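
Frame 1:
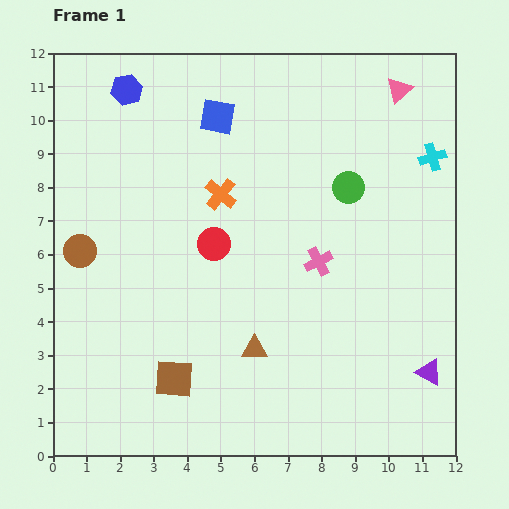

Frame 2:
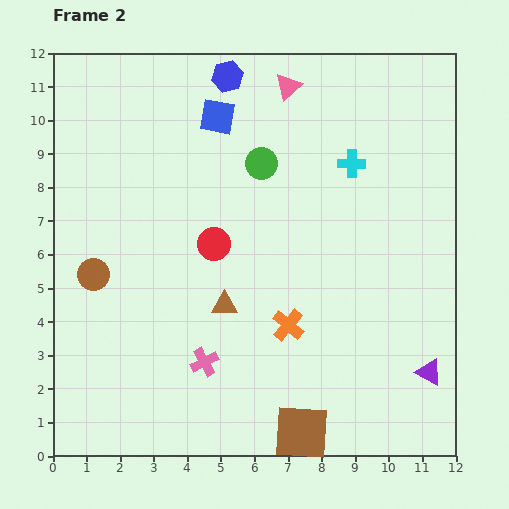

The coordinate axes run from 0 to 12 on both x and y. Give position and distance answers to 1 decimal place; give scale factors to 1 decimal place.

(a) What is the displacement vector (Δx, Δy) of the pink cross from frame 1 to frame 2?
(-3.4, -3.0)

The pink cross was at (7.9, 5.8) in frame 1 and (4.5, 2.8) in frame 2.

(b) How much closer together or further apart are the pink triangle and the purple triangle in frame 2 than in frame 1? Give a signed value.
+1.1

Distance in frame 1: 8.4. Distance in frame 2: 9.5.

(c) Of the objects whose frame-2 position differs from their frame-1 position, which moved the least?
the brown circle

(moved 0.8)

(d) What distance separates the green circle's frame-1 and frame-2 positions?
2.7

The green circle moved from (8.8, 8.0) to (6.2, 8.7), a distance of √(2.6² + 0.7²) ≈ 2.7.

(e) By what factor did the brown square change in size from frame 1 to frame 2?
1.5×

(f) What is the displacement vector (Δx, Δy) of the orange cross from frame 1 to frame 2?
(2.0, -3.9)

The orange cross was at (5.0, 7.8) in frame 1 and (7.0, 3.9) in frame 2.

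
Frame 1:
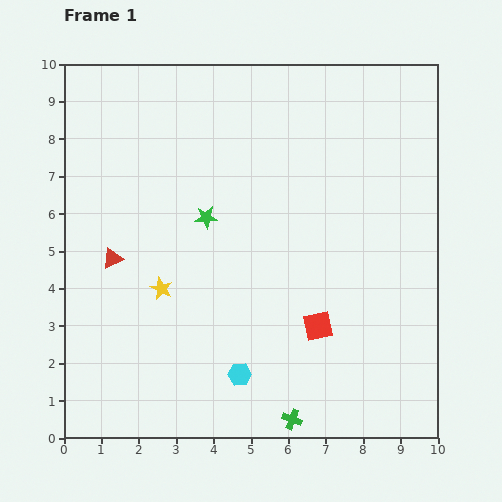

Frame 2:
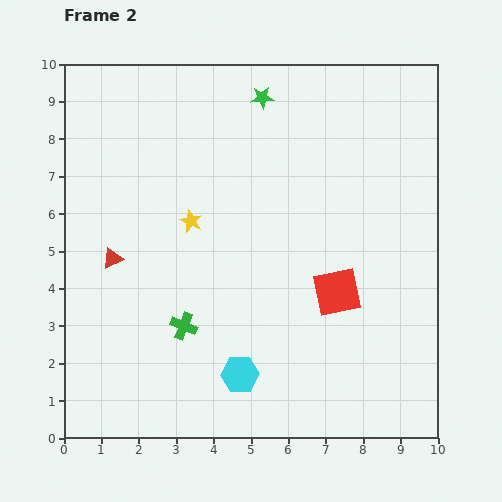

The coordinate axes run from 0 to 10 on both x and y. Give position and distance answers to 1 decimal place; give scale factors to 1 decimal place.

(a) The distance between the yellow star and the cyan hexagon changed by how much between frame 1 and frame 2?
+1.2

Distance in frame 1: 3.1. Distance in frame 2: 4.3.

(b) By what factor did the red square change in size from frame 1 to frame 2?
1.6×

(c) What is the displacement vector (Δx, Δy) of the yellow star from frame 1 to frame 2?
(0.8, 1.8)

The yellow star was at (2.6, 4.0) in frame 1 and (3.4, 5.8) in frame 2.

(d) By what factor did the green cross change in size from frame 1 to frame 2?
1.3×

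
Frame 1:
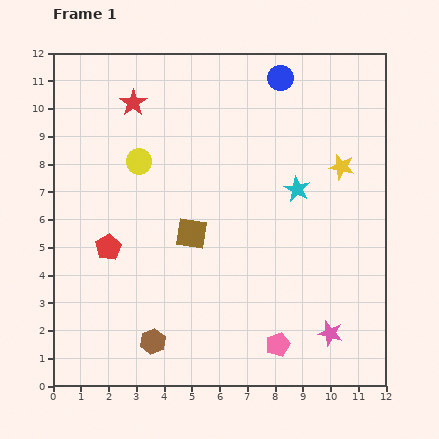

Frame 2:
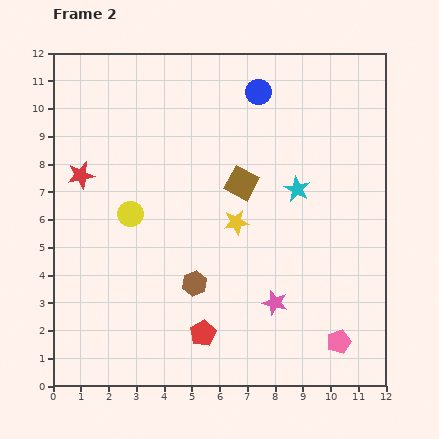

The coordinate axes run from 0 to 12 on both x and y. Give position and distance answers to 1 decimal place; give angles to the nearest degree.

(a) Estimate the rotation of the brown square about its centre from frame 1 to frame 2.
19° clockwise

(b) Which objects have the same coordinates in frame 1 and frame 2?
the cyan star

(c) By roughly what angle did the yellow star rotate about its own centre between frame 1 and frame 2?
22° counter-clockwise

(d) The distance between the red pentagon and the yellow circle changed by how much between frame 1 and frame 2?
+1.7

Distance in frame 1: 3.3. Distance in frame 2: 5.0.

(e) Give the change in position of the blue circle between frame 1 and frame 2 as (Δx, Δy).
(-0.8, -0.5)

The blue circle was at (8.2, 11.1) in frame 1 and (7.4, 10.6) in frame 2.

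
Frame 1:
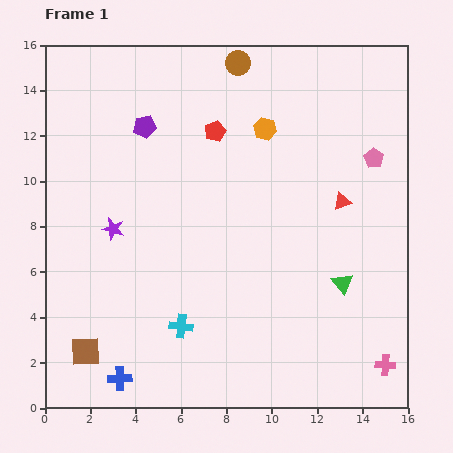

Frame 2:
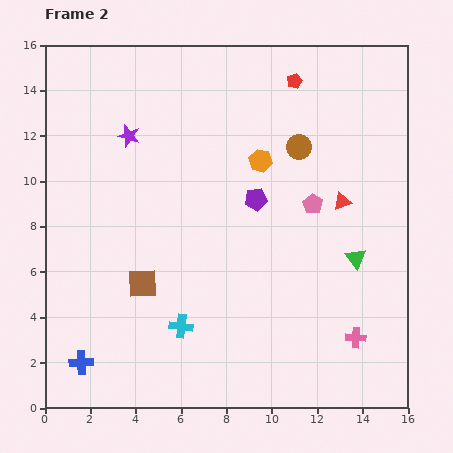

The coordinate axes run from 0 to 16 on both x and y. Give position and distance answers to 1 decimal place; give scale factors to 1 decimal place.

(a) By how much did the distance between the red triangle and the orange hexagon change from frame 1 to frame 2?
-0.7

Distance in frame 1: 4.7. Distance in frame 2: 4.0.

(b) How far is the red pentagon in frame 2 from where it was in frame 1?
4.1

The red pentagon moved from (7.5, 12.2) to (11.0, 14.4), a distance of √(3.5² + 2.2²) ≈ 4.1.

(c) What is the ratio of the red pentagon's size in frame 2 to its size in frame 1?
0.7×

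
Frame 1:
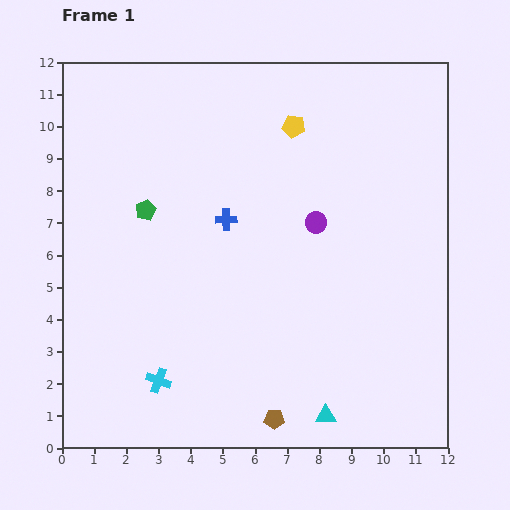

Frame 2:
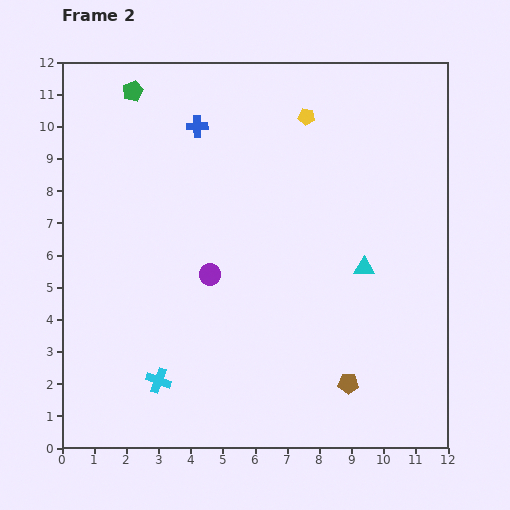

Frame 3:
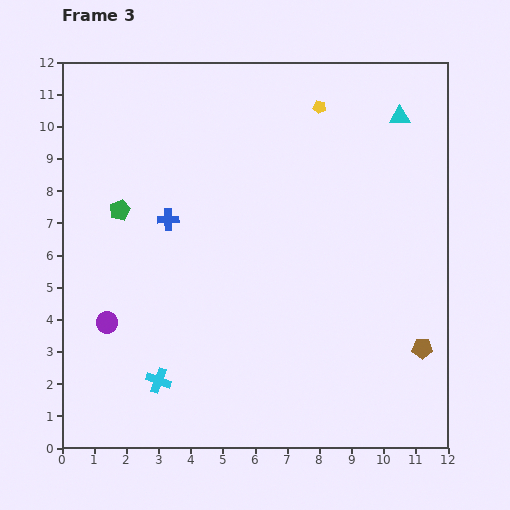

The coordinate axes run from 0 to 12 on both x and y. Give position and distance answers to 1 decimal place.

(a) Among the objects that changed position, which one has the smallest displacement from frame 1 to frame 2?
the yellow pentagon

(moved 0.5)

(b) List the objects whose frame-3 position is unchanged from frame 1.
the cyan cross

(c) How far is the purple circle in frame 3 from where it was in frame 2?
3.5

The purple circle moved from (4.6, 5.4) to (1.4, 3.9), a distance of √(3.2² + 1.5²) ≈ 3.5.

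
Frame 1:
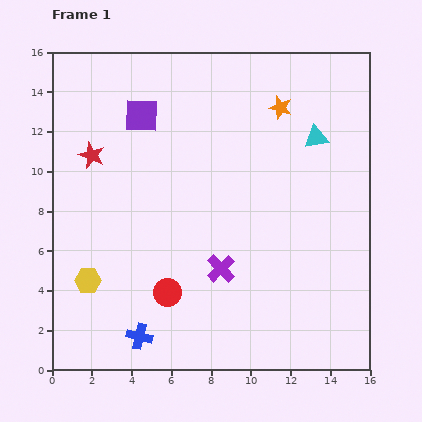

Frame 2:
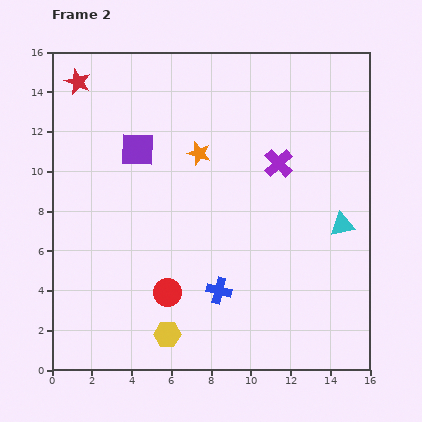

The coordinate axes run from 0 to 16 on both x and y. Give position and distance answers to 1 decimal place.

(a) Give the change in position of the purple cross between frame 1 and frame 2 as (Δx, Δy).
(2.9, 5.3)

The purple cross was at (8.5, 5.1) in frame 1 and (11.4, 10.4) in frame 2.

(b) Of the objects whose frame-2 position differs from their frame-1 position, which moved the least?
the purple square

(moved 1.7)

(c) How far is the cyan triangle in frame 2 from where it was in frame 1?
4.6

The cyan triangle moved from (13.3, 11.7) to (14.6, 7.3), a distance of √(1.3² + 4.4²) ≈ 4.6.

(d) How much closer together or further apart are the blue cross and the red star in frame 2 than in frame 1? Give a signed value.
+3.3

Distance in frame 1: 9.4. Distance in frame 2: 12.7.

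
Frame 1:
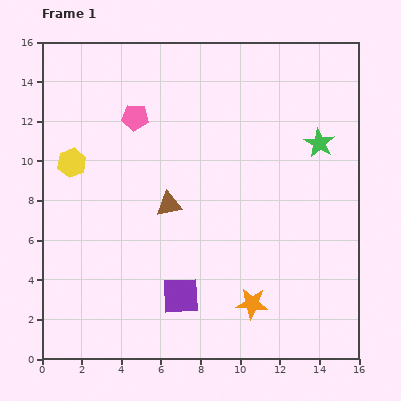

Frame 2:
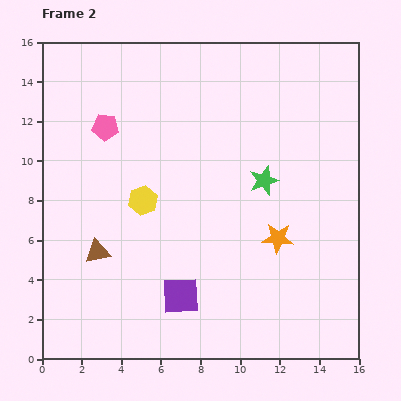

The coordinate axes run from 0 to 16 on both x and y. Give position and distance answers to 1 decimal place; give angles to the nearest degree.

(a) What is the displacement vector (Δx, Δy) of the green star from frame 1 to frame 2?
(-2.8, -1.9)

The green star was at (14.0, 10.9) in frame 1 and (11.2, 9.0) in frame 2.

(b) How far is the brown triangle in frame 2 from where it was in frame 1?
4.3

The brown triangle moved from (6.4, 7.8) to (2.8, 5.4), a distance of √(3.6² + 2.4²) ≈ 4.3.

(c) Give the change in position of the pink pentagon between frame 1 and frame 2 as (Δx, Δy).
(-1.5, -0.5)

The pink pentagon was at (4.7, 12.2) in frame 1 and (3.2, 11.7) in frame 2.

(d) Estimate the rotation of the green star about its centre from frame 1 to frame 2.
23° clockwise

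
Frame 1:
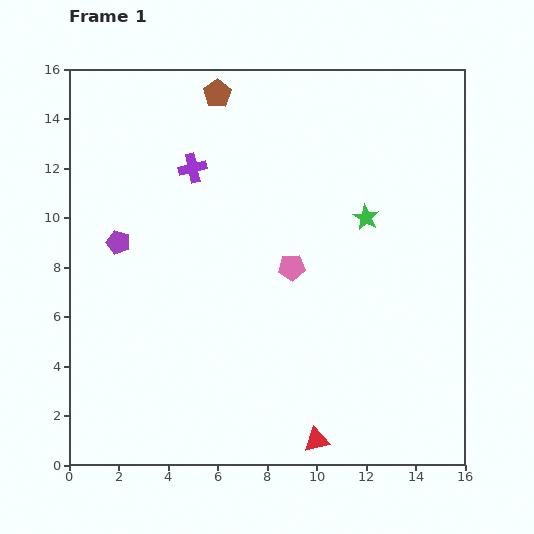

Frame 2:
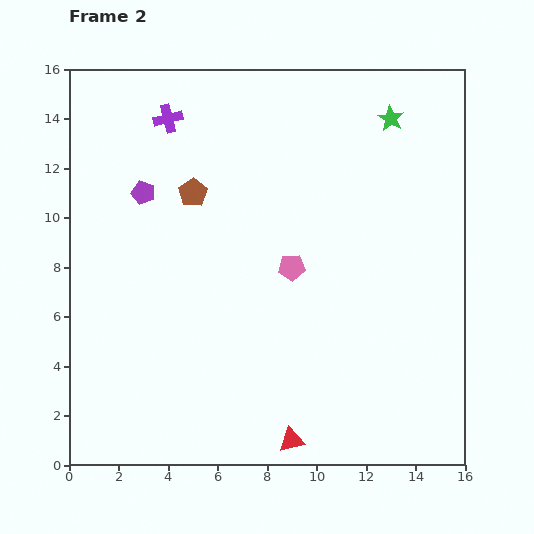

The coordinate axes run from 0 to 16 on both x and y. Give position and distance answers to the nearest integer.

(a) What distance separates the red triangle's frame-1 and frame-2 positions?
1

The red triangle moved from (10, 1) to (9, 1), a distance of √(1² + 0²) ≈ 1.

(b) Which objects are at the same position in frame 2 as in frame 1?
the pink pentagon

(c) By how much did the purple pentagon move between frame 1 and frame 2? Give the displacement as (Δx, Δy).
(1, 2)

The purple pentagon was at (2, 9) in frame 1 and (3, 11) in frame 2.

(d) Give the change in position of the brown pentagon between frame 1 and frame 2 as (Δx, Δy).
(-1, -4)

The brown pentagon was at (6, 15) in frame 1 and (5, 11) in frame 2.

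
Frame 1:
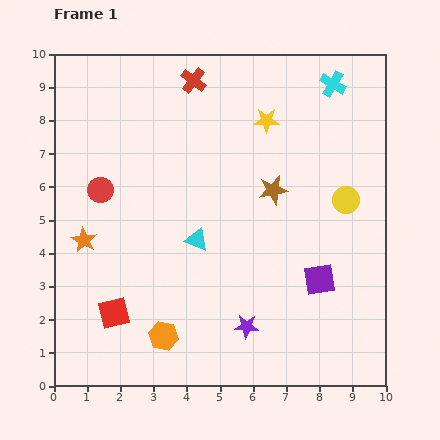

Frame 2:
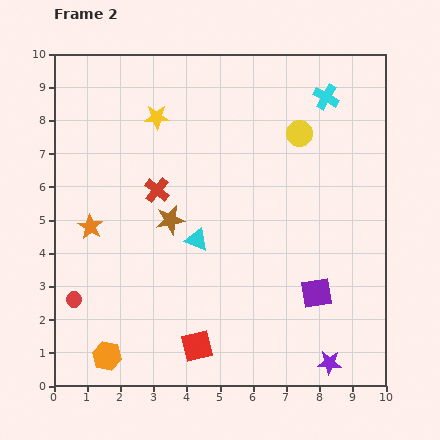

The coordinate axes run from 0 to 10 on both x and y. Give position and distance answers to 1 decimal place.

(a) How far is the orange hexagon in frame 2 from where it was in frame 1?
1.8

The orange hexagon moved from (3.3, 1.5) to (1.6, 0.9), a distance of √(1.7² + 0.6²) ≈ 1.8.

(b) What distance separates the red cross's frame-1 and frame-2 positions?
3.5

The red cross moved from (4.2, 9.2) to (3.1, 5.9), a distance of √(1.1² + 3.3²) ≈ 3.5.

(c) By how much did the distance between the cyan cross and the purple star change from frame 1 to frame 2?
+0.3

Distance in frame 1: 7.7. Distance in frame 2: 8.0.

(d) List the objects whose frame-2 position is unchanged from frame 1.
the cyan triangle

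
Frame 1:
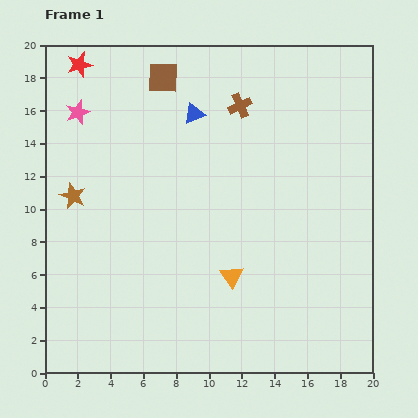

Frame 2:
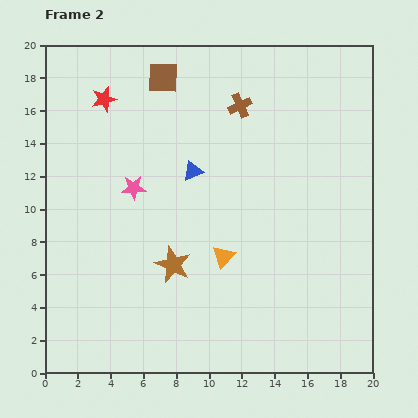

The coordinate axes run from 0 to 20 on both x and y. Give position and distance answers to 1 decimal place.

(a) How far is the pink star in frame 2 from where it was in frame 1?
5.7

The pink star moved from (2.0, 15.9) to (5.4, 11.3), a distance of √(3.4² + 4.6²) ≈ 5.7.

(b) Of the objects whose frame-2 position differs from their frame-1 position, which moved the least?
the orange triangle

(moved 1.3)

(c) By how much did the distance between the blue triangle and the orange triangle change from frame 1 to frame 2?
-4.7

Distance in frame 1: 10.2. Distance in frame 2: 5.5.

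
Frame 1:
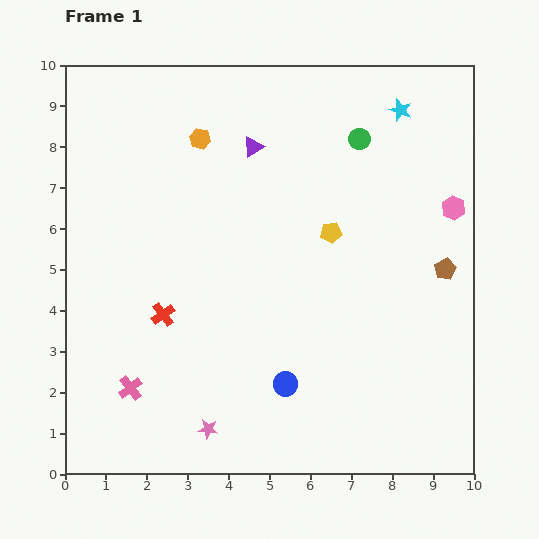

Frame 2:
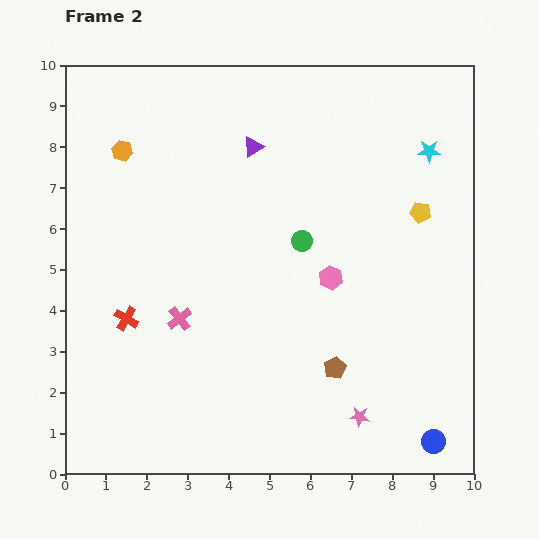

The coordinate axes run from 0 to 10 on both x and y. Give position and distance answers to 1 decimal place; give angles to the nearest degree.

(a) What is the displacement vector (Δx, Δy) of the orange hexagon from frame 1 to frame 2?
(-1.9, -0.3)

The orange hexagon was at (3.3, 8.2) in frame 1 and (1.4, 7.9) in frame 2.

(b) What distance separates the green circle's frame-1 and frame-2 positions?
2.9

The green circle moved from (7.2, 8.2) to (5.8, 5.7), a distance of √(1.4² + 2.5²) ≈ 2.9.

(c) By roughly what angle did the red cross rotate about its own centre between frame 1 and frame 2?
24° counter-clockwise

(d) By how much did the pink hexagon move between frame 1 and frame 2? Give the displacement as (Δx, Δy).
(-3.0, -1.7)

The pink hexagon was at (9.5, 6.5) in frame 1 and (6.5, 4.8) in frame 2.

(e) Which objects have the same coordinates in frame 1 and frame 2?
the purple triangle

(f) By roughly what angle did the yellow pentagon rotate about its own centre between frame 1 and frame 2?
16° clockwise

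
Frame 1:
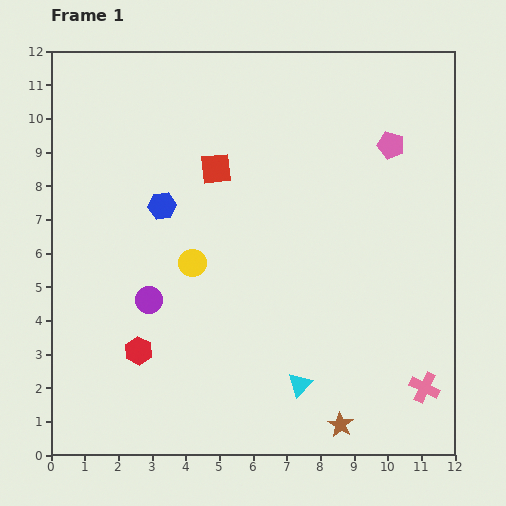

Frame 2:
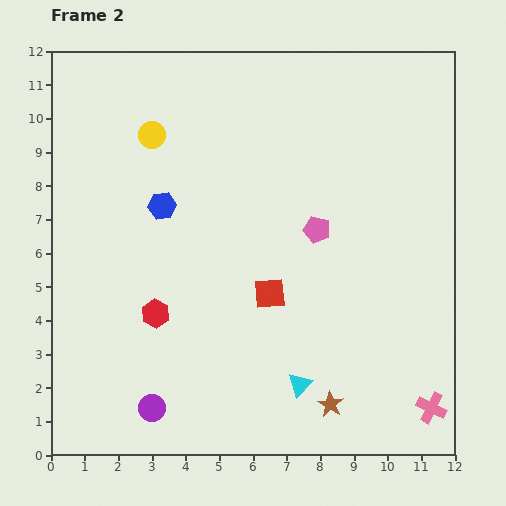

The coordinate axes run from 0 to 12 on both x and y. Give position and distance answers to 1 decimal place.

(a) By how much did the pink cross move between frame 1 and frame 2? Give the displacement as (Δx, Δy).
(0.2, -0.6)

The pink cross was at (11.1, 2.0) in frame 1 and (11.3, 1.4) in frame 2.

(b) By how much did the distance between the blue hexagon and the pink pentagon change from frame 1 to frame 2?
-2.3

Distance in frame 1: 7.0. Distance in frame 2: 4.7.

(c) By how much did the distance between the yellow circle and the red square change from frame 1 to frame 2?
+3.0

Distance in frame 1: 2.9. Distance in frame 2: 5.9.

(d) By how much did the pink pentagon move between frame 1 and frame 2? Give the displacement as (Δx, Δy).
(-2.2, -2.5)

The pink pentagon was at (10.1, 9.2) in frame 1 and (7.9, 6.7) in frame 2.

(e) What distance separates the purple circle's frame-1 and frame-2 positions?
3.2

The purple circle moved from (2.9, 4.6) to (3.0, 1.4), a distance of √(0.1² + 3.2²) ≈ 3.2.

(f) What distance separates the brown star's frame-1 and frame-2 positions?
0.7

The brown star moved from (8.6, 0.9) to (8.3, 1.5), a distance of √(0.3² + 0.6²) ≈ 0.7.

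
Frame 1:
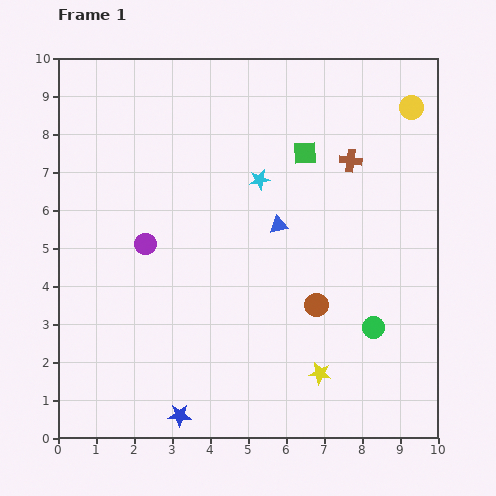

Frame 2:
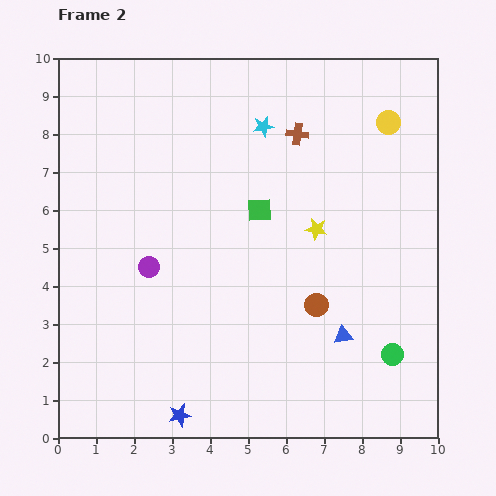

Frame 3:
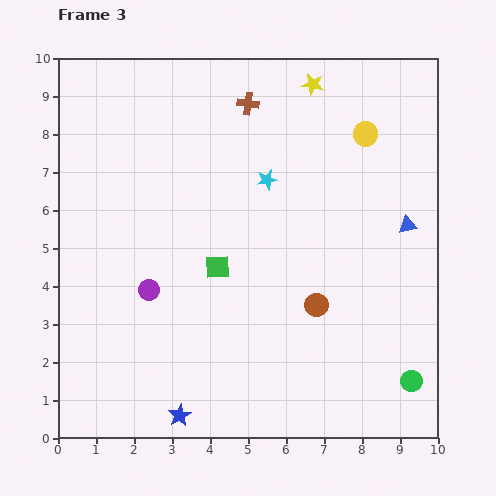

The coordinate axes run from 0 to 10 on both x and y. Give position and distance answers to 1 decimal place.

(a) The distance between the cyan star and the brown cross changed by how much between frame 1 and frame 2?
-1.6

Distance in frame 1: 2.5. Distance in frame 2: 0.9.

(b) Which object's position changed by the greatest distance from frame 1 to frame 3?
the yellow star

(moved 7.6; next 3.8)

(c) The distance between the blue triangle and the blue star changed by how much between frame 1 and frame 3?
+2.2

Distance in frame 1: 5.6. Distance in frame 3: 7.8.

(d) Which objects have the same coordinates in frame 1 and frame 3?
the blue star, the brown circle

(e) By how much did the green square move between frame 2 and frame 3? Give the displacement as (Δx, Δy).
(-1.1, -1.5)

The green square was at (5.3, 6.0) in frame 2 and (4.2, 4.5) in frame 3.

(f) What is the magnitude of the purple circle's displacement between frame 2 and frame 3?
0.6

The purple circle moved from (2.4, 4.5) to (2.4, 3.9), a distance of √(0.0² + 0.6²) ≈ 0.6.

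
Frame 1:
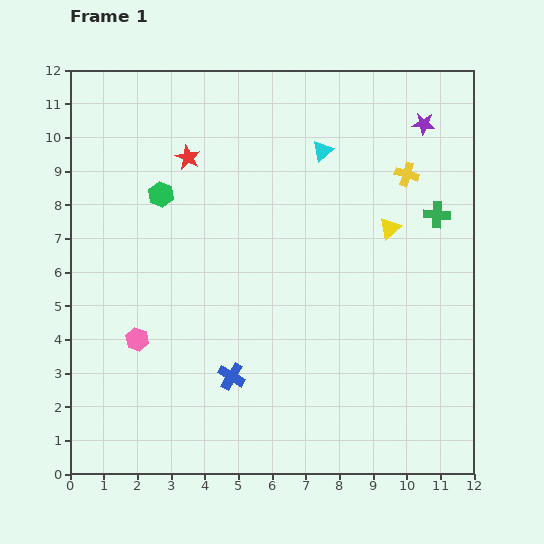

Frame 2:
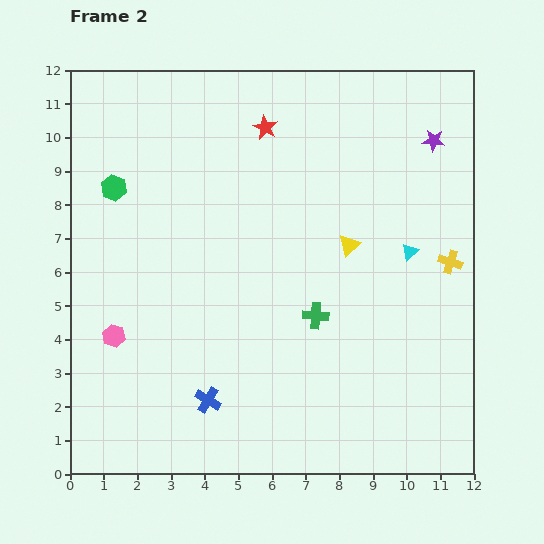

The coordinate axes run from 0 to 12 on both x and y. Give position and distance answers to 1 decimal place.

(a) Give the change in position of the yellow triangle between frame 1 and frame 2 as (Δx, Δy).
(-1.2, -0.5)

The yellow triangle was at (9.5, 7.3) in frame 1 and (8.3, 6.8) in frame 2.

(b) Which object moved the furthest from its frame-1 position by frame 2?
the green cross

(moved 4.7; next 4.0)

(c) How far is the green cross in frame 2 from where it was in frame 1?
4.7

The green cross moved from (10.9, 7.7) to (7.3, 4.7), a distance of √(3.6² + 3.0²) ≈ 4.7.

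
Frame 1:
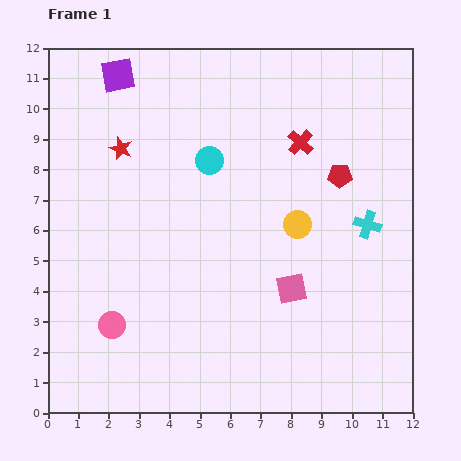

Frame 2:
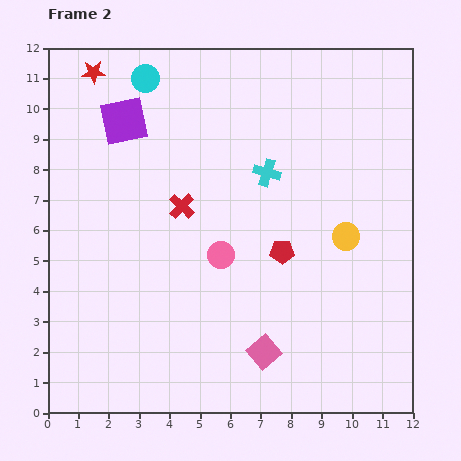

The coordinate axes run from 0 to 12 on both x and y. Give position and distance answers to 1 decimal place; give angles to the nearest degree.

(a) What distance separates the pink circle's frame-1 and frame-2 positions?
4.3

The pink circle moved from (2.1, 2.9) to (5.7, 5.2), a distance of √(3.6² + 2.3²) ≈ 4.3.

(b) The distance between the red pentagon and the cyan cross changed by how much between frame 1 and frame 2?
+0.8

Distance in frame 1: 1.8. Distance in frame 2: 2.6.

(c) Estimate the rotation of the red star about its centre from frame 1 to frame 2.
26° counter-clockwise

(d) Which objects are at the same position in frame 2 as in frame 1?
none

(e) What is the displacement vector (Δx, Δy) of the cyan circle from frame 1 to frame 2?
(-2.1, 2.7)

The cyan circle was at (5.3, 8.3) in frame 1 and (3.2, 11.0) in frame 2.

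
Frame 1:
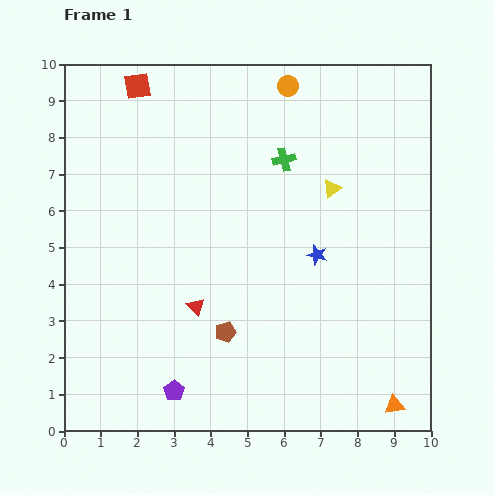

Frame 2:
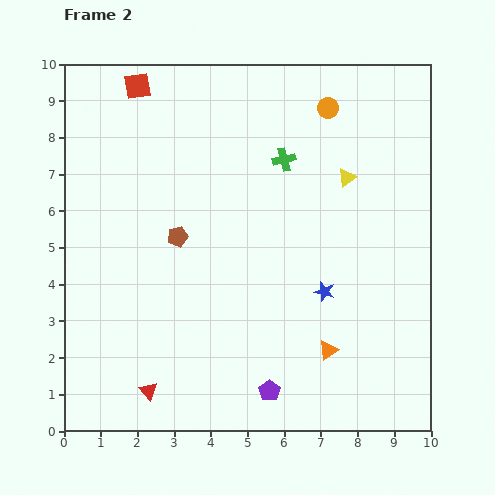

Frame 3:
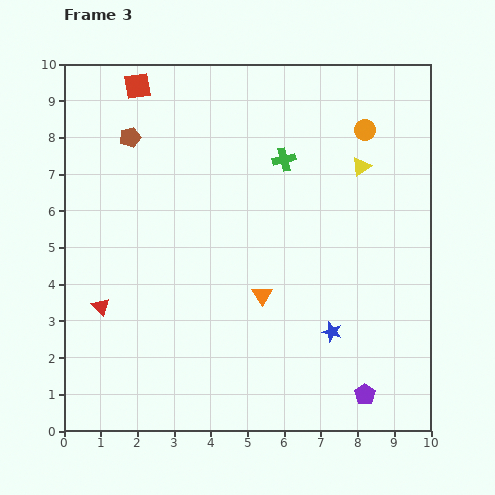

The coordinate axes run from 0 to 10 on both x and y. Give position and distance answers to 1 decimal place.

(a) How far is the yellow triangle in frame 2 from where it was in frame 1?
0.5

The yellow triangle moved from (7.3, 6.6) to (7.7, 6.9), a distance of √(0.4² + 0.3²) ≈ 0.5.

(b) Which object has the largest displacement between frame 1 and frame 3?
the brown pentagon

(moved 5.9; next 5.2)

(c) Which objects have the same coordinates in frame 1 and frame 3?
the red square, the green cross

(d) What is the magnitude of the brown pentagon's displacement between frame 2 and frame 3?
3.0

The brown pentagon moved from (3.1, 5.3) to (1.8, 8.0), a distance of √(1.3² + 2.7²) ≈ 3.0.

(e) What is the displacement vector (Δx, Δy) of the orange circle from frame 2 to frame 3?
(1.0, -0.6)

The orange circle was at (7.2, 8.8) in frame 2 and (8.2, 8.2) in frame 3.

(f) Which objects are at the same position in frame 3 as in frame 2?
the red square, the green cross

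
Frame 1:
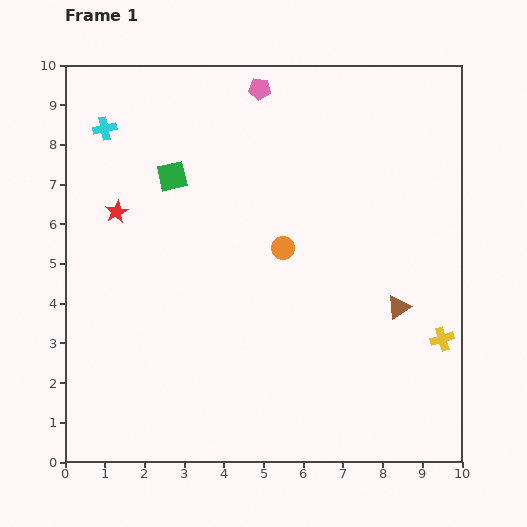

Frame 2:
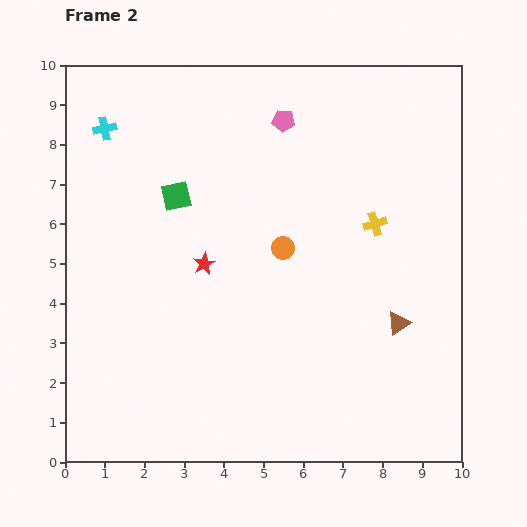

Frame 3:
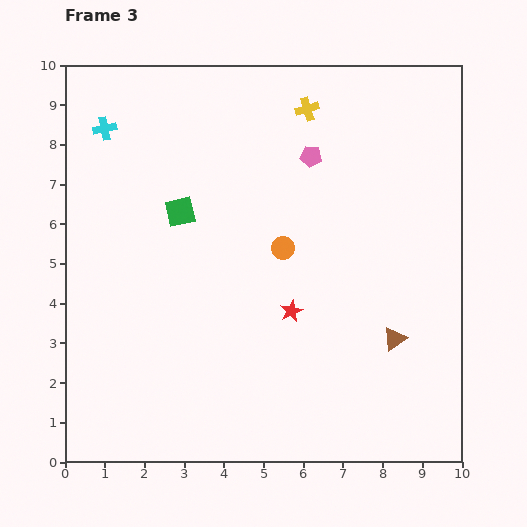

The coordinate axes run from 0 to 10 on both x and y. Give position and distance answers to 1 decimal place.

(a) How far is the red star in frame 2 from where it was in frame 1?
2.6

The red star moved from (1.3, 6.3) to (3.5, 5.0), a distance of √(2.2² + 1.3²) ≈ 2.6.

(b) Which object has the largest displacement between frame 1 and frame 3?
the yellow cross

(moved 6.7; next 5.1)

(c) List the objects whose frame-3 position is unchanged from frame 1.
the orange circle, the cyan cross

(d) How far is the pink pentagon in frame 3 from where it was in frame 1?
2.1

The pink pentagon moved from (4.9, 9.4) to (6.2, 7.7), a distance of √(1.3² + 1.7²) ≈ 2.1.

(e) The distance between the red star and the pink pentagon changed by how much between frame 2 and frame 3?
-0.2

Distance in frame 2: 4.1. Distance in frame 3: 3.9.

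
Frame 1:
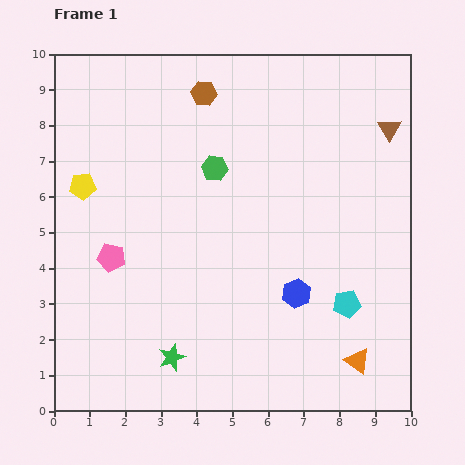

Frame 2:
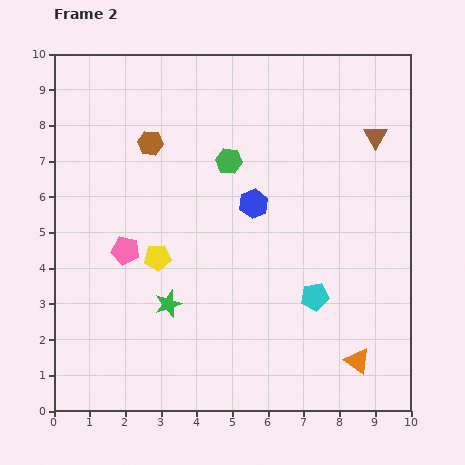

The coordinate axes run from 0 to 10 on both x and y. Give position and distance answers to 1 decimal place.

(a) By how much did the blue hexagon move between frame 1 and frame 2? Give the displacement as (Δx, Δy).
(-1.2, 2.5)

The blue hexagon was at (6.8, 3.3) in frame 1 and (5.6, 5.8) in frame 2.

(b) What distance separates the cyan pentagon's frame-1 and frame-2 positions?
0.9

The cyan pentagon moved from (8.2, 3.0) to (7.3, 3.2), a distance of √(0.9² + 0.2²) ≈ 0.9.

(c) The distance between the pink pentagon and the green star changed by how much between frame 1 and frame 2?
-1.4

Distance in frame 1: 3.3. Distance in frame 2: 1.9.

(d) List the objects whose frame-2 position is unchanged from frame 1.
the orange triangle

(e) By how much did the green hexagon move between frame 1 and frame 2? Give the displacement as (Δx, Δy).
(0.4, 0.2)

The green hexagon was at (4.5, 6.8) in frame 1 and (4.9, 7.0) in frame 2.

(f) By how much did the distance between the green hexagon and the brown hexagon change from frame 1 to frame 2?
+0.2

Distance in frame 1: 2.1. Distance in frame 2: 2.3.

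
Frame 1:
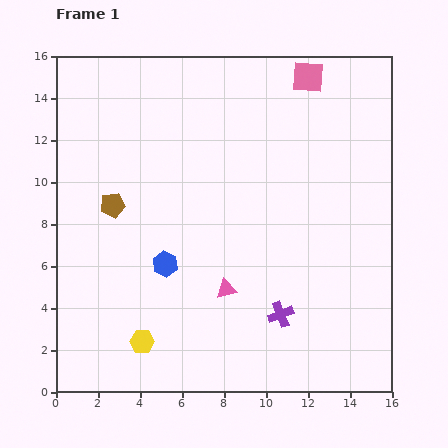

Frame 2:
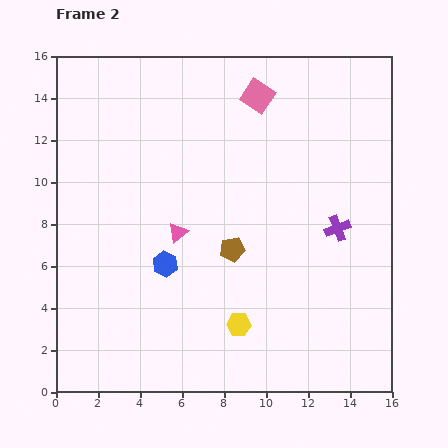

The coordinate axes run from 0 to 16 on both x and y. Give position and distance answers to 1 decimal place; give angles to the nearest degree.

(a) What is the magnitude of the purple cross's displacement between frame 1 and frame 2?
4.9

The purple cross moved from (10.7, 3.7) to (13.4, 7.8), a distance of √(2.7² + 4.1²) ≈ 4.9.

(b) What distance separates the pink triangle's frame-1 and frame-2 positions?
3.5

The pink triangle moved from (8.1, 4.9) to (5.8, 7.6), a distance of √(2.3² + 2.7²) ≈ 3.5.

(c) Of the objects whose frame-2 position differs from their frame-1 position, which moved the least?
the pink square

(moved 2.6)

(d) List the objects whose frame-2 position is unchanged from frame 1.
the blue hexagon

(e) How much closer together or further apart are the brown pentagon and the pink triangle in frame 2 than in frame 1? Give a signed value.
-4.0

Distance in frame 1: 6.7. Distance in frame 2: 2.7.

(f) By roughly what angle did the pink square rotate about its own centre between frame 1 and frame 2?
30° clockwise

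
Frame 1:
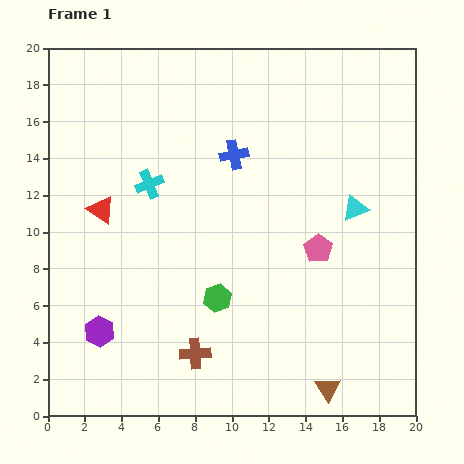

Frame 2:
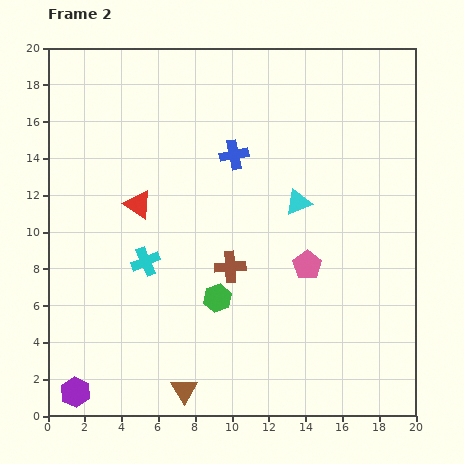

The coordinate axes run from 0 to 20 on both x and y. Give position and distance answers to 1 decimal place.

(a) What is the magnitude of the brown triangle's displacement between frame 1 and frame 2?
7.8

The brown triangle moved from (15.2, 1.5) to (7.4, 1.4), a distance of √(7.8² + 0.1²) ≈ 7.8.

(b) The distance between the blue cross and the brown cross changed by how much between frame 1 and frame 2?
-4.9

Distance in frame 1: 11.0. Distance in frame 2: 6.1.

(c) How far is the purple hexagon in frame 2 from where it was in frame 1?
3.5

The purple hexagon moved from (2.8, 4.6) to (1.5, 1.3), a distance of √(1.3² + 3.3²) ≈ 3.5.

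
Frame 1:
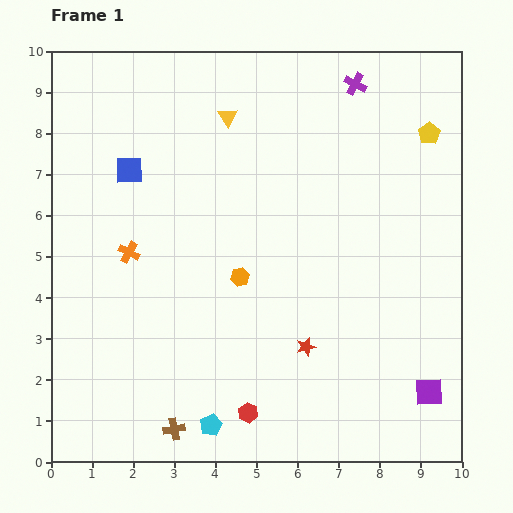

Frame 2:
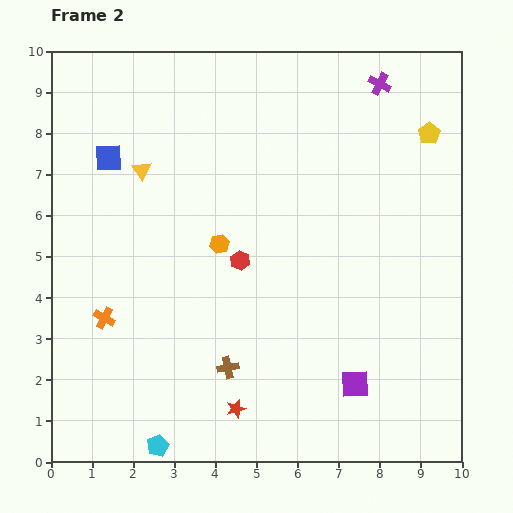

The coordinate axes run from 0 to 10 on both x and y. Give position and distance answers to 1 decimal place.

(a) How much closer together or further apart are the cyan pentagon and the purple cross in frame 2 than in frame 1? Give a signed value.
+1.3

Distance in frame 1: 9.0. Distance in frame 2: 10.3.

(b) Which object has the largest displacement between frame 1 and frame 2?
the red hexagon

(moved 3.7; next 2.5)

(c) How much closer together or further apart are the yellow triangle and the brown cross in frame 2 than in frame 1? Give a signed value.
-2.5

Distance in frame 1: 7.7. Distance in frame 2: 5.2.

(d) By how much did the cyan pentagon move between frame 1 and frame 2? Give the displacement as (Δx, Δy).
(-1.3, -0.5)

The cyan pentagon was at (3.9, 0.9) in frame 1 and (2.6, 0.4) in frame 2.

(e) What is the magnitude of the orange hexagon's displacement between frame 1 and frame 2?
0.9

The orange hexagon moved from (4.6, 4.5) to (4.1, 5.3), a distance of √(0.5² + 0.8²) ≈ 0.9.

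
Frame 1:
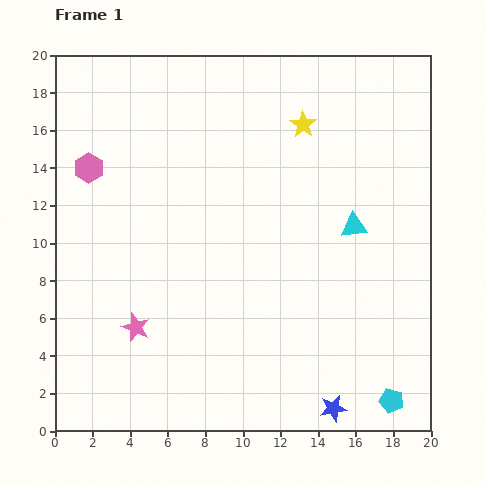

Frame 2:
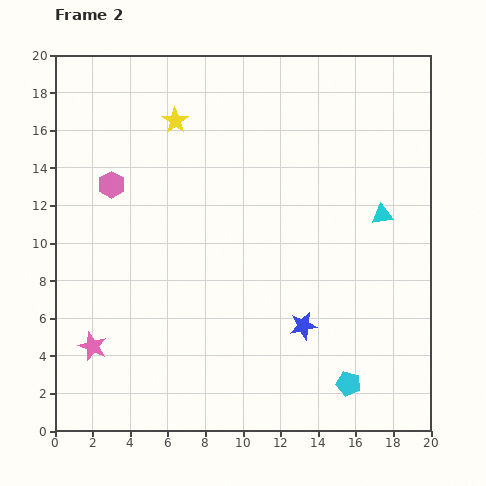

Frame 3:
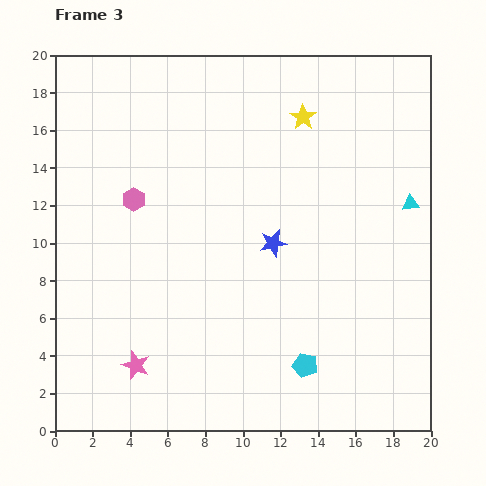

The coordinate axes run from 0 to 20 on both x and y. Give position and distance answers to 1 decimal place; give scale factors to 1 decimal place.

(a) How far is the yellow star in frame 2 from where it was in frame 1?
6.8

The yellow star moved from (13.2, 16.3) to (6.4, 16.5), a distance of √(6.8² + 0.2²) ≈ 6.8.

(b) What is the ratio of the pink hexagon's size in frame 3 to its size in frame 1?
0.8×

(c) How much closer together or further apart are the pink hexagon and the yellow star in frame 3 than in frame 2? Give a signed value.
+5.2

Distance in frame 2: 4.8. Distance in frame 3: 10.0.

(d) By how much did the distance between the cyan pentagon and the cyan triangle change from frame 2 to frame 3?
+1.1

Distance in frame 2: 9.2. Distance in frame 3: 10.3.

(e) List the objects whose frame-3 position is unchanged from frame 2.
none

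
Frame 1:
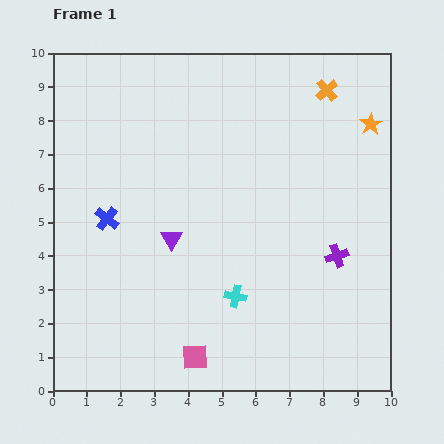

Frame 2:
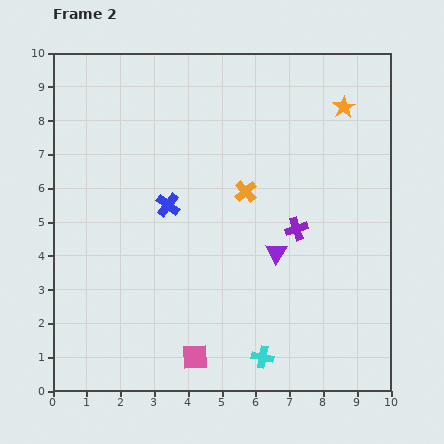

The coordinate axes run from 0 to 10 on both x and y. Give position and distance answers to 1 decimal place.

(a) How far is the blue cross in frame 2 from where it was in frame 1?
1.8

The blue cross moved from (1.6, 5.1) to (3.4, 5.5), a distance of √(1.8² + 0.4²) ≈ 1.8.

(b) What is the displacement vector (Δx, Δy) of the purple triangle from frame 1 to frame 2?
(3.1, -0.4)

The purple triangle was at (3.5, 4.5) in frame 1 and (6.6, 4.1) in frame 2.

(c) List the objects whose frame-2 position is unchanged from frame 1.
the pink square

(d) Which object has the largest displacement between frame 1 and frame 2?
the orange cross

(moved 3.8; next 3.1)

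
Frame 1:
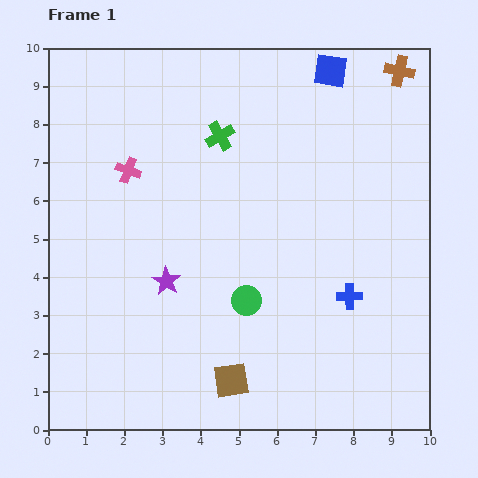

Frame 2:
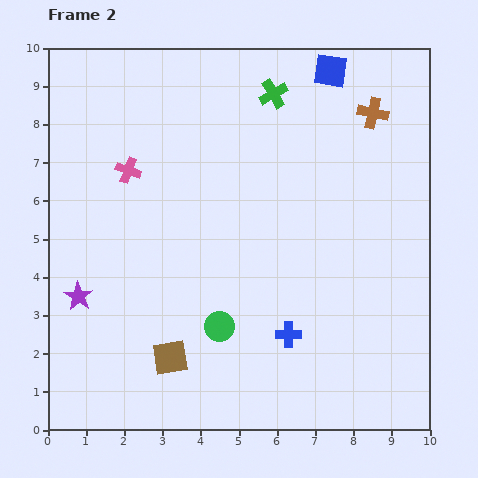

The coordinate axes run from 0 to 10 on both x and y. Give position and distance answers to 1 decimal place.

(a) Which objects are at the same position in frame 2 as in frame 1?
the pink cross, the blue square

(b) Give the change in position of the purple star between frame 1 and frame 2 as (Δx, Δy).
(-2.3, -0.4)

The purple star was at (3.1, 3.9) in frame 1 and (0.8, 3.5) in frame 2.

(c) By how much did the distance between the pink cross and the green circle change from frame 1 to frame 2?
+0.2

Distance in frame 1: 4.6. Distance in frame 2: 4.8.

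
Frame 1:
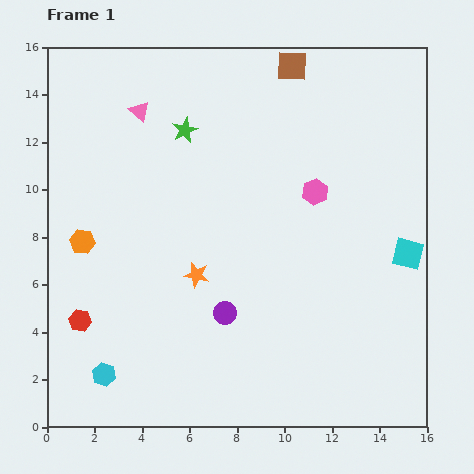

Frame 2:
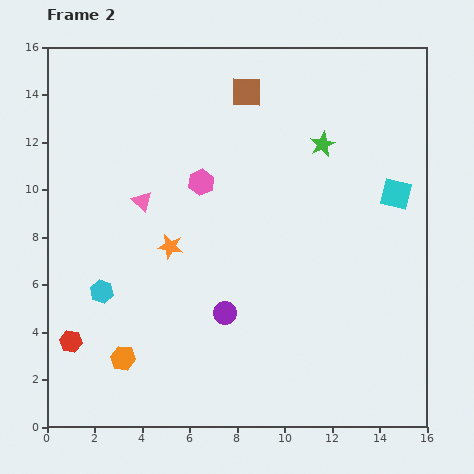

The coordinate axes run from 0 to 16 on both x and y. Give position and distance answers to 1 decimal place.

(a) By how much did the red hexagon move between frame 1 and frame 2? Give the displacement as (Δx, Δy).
(-0.4, -0.9)

The red hexagon was at (1.4, 4.5) in frame 1 and (1.0, 3.6) in frame 2.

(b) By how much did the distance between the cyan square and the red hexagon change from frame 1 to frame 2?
+0.9

Distance in frame 1: 14.1. Distance in frame 2: 15.0.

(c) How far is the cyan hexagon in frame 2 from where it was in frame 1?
3.5

The cyan hexagon moved from (2.4, 2.2) to (2.3, 5.7), a distance of √(0.1² + 3.5²) ≈ 3.5.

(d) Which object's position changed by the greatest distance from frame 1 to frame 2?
the green star

(moved 5.8; next 5.2)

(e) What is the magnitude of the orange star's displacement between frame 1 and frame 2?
1.6

The orange star moved from (6.3, 6.4) to (5.2, 7.6), a distance of √(1.1² + 1.2²) ≈ 1.6.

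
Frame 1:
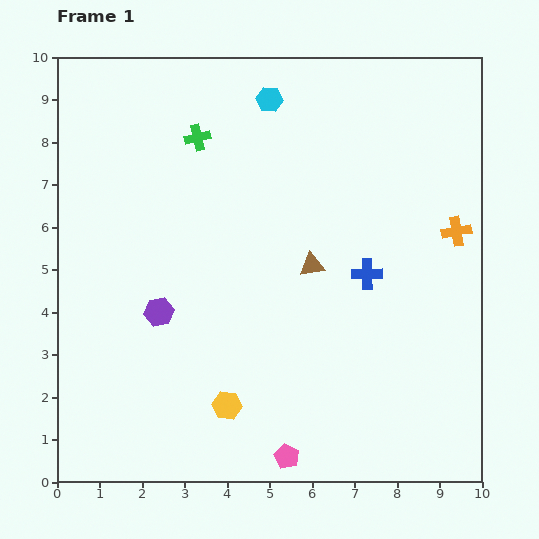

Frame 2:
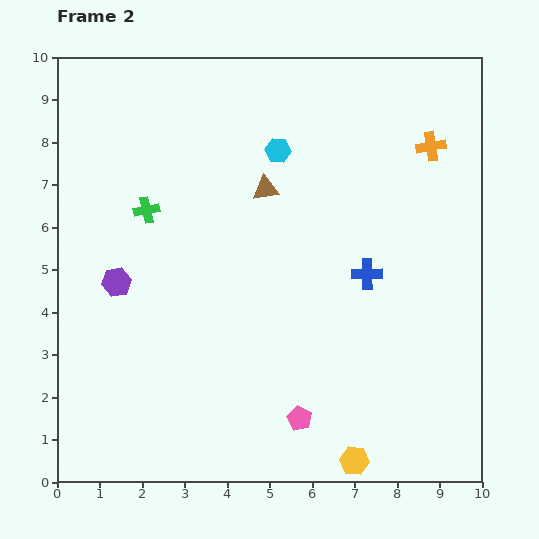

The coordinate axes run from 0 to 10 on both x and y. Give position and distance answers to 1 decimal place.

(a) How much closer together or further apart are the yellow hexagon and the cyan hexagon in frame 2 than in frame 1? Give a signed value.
+0.2

Distance in frame 1: 7.3. Distance in frame 2: 7.5.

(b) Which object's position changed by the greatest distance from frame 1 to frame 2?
the yellow hexagon

(moved 3.3; next 2.1)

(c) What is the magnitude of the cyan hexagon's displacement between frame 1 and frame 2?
1.2

The cyan hexagon moved from (5.0, 9.0) to (5.2, 7.8), a distance of √(0.2² + 1.2²) ≈ 1.2.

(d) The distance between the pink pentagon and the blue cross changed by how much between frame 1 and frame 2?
-0.9

Distance in frame 1: 4.7. Distance in frame 2: 3.8.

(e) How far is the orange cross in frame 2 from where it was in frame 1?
2.1

The orange cross moved from (9.4, 5.9) to (8.8, 7.9), a distance of √(0.6² + 2.0²) ≈ 2.1.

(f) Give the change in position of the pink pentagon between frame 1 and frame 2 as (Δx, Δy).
(0.3, 0.9)

The pink pentagon was at (5.4, 0.6) in frame 1 and (5.7, 1.5) in frame 2.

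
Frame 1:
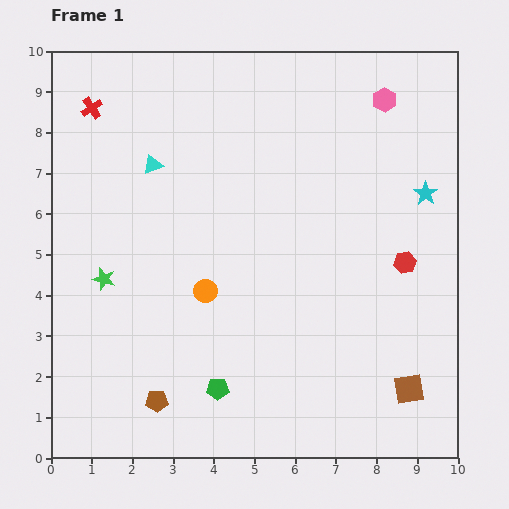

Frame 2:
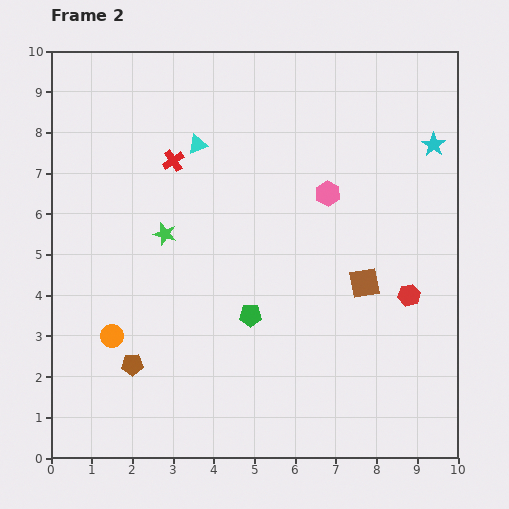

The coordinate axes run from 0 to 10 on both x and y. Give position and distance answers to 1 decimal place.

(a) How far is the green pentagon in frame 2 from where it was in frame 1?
2.0

The green pentagon moved from (4.1, 1.7) to (4.9, 3.5), a distance of √(0.8² + 1.8²) ≈ 2.0.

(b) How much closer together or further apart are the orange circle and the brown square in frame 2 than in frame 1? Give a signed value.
+0.8

Distance in frame 1: 5.5. Distance in frame 2: 6.3.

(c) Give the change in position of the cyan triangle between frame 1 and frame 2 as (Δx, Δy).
(1.1, 0.5)

The cyan triangle was at (2.5, 7.2) in frame 1 and (3.6, 7.7) in frame 2.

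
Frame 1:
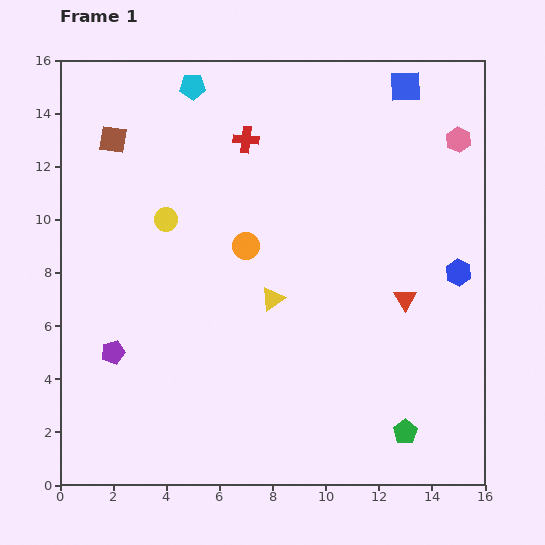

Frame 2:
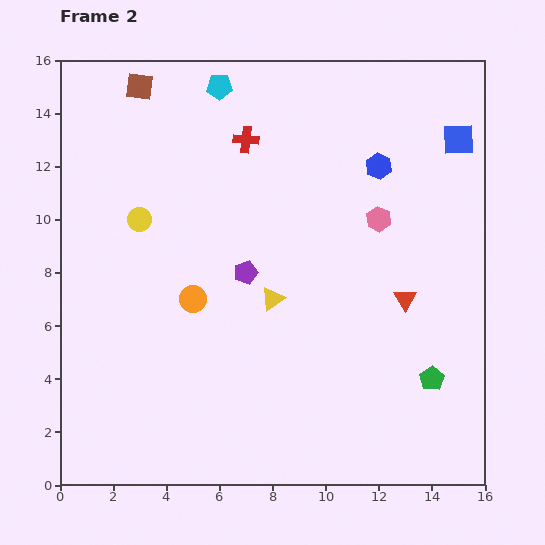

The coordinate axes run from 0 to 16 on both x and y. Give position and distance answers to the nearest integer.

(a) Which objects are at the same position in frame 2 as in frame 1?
the red cross, the yellow triangle, the red triangle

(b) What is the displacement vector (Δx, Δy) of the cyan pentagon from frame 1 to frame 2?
(1, 0)

The cyan pentagon was at (5, 15) in frame 1 and (6, 15) in frame 2.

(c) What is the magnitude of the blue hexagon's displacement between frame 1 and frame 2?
5

The blue hexagon moved from (15, 8) to (12, 12), a distance of √(3² + 4²) ≈ 5.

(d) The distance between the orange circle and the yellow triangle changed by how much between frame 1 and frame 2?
+1

Distance in frame 1: 2. Distance in frame 2: 3.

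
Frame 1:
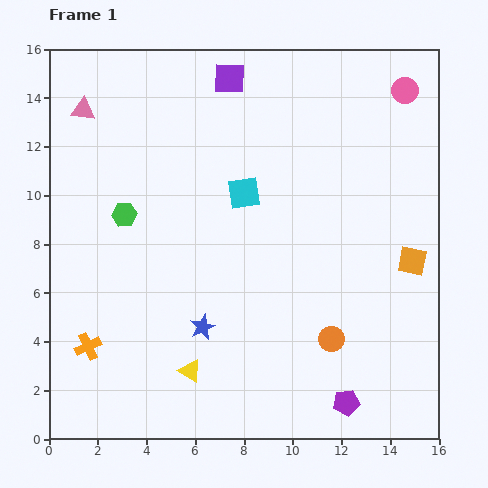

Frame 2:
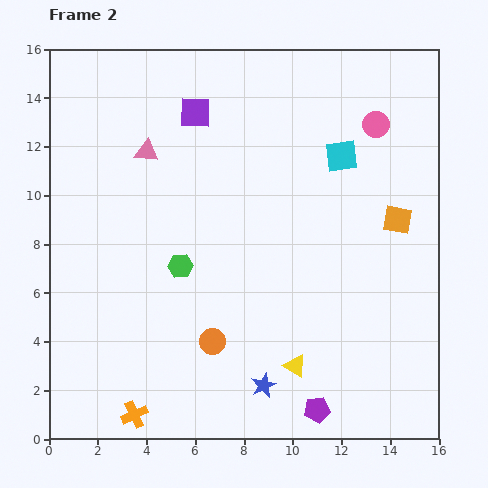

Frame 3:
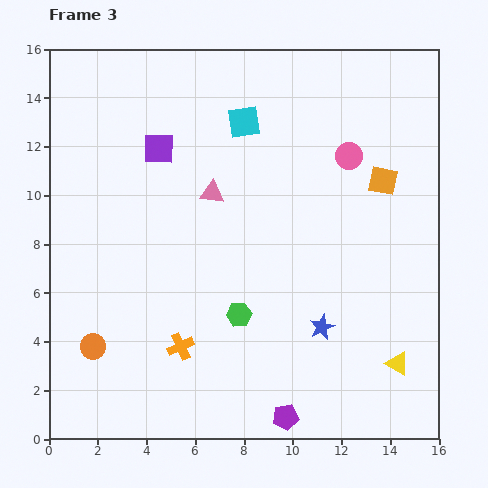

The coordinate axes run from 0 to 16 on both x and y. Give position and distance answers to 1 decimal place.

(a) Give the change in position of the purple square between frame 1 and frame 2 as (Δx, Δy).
(-1.4, -1.4)

The purple square was at (7.4, 14.8) in frame 1 and (6.0, 13.4) in frame 2.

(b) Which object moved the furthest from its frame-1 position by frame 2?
the orange circle

(moved 4.9; next 4.3)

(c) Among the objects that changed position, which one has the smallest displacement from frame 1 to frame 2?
the purple pentagon

(moved 1.2)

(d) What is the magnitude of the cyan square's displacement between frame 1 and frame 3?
2.9

The cyan square moved from (8.0, 10.1) to (8.0, 13.0), a distance of √(0.0² + 2.9²) ≈ 2.9.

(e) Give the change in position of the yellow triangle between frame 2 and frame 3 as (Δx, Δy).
(4.2, 0.1)

The yellow triangle was at (10.1, 3.0) in frame 2 and (14.3, 3.1) in frame 3.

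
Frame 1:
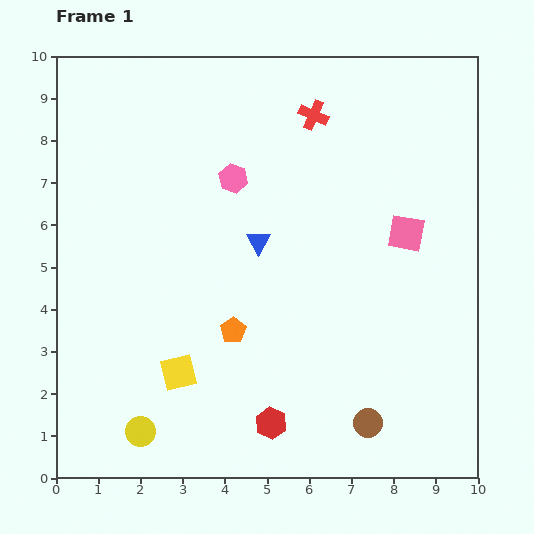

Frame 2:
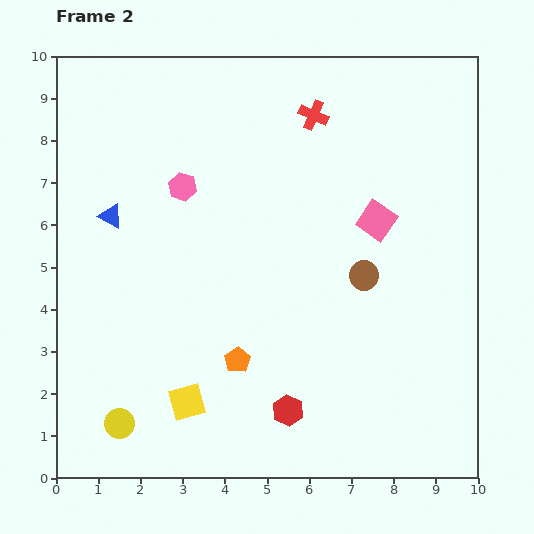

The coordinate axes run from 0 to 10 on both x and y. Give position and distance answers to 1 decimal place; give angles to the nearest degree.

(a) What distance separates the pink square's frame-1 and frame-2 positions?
0.8

The pink square moved from (8.3, 5.8) to (7.6, 6.1), a distance of √(0.7² + 0.3²) ≈ 0.8.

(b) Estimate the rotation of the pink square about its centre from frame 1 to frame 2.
24° clockwise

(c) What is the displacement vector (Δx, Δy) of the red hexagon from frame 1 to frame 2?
(0.4, 0.3)

The red hexagon was at (5.1, 1.3) in frame 1 and (5.5, 1.6) in frame 2.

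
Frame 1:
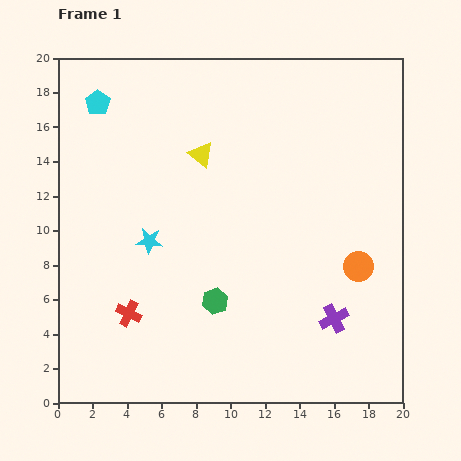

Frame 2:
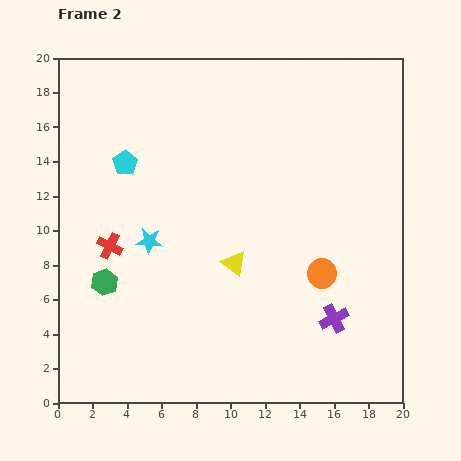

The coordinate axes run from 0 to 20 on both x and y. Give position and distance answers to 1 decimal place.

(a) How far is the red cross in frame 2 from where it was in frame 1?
4.1

The red cross moved from (4.1, 5.2) to (3.0, 9.1), a distance of √(1.1² + 3.9²) ≈ 4.1.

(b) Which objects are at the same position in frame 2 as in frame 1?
the cyan star, the purple cross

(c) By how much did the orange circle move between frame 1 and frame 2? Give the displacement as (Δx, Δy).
(-2.1, -0.4)

The orange circle was at (17.4, 7.9) in frame 1 and (15.3, 7.5) in frame 2.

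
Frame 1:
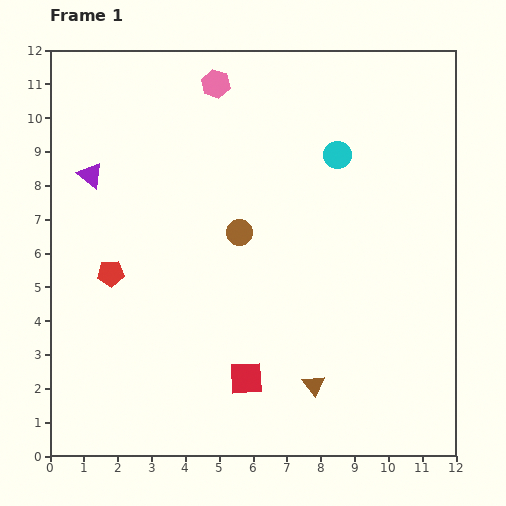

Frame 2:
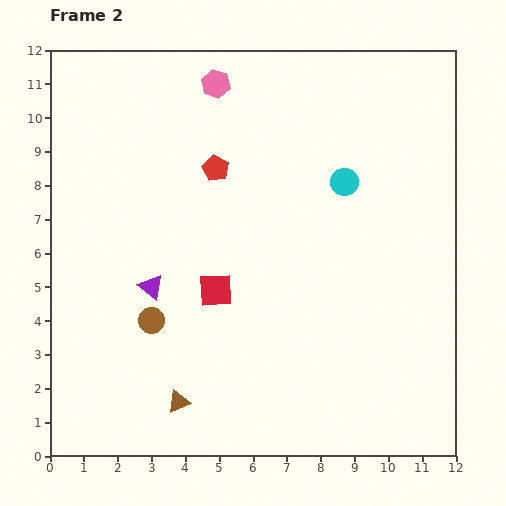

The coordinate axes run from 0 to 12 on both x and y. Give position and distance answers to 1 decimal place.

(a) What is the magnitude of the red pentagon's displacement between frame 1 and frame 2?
4.4

The red pentagon moved from (1.8, 5.4) to (4.9, 8.5), a distance of √(3.1² + 3.1²) ≈ 4.4.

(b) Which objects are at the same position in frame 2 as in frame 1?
the pink hexagon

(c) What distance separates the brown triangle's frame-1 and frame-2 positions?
4.0

The brown triangle moved from (7.8, 2.1) to (3.8, 1.6), a distance of √(4.0² + 0.5²) ≈ 4.0.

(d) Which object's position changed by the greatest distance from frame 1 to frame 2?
the red pentagon

(moved 4.4; next 4.0)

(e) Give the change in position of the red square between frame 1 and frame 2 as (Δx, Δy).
(-0.9, 2.6)

The red square was at (5.8, 2.3) in frame 1 and (4.9, 4.9) in frame 2.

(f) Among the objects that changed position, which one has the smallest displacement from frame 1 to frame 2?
the cyan circle

(moved 0.8)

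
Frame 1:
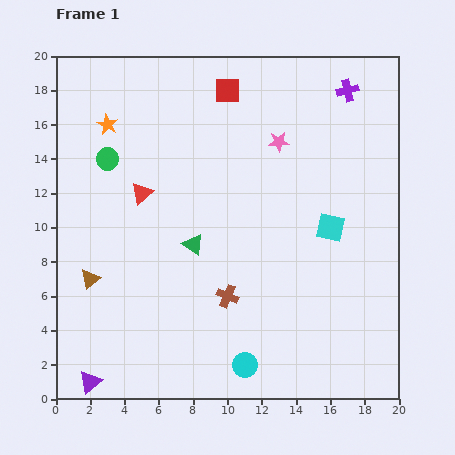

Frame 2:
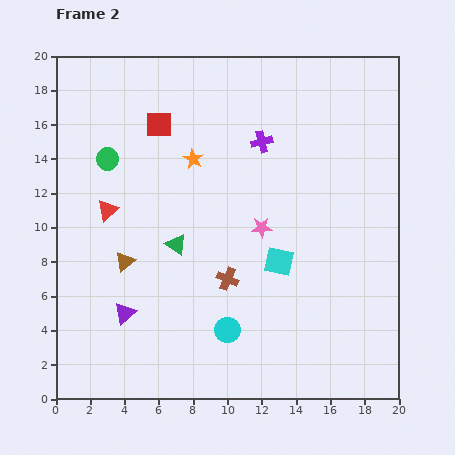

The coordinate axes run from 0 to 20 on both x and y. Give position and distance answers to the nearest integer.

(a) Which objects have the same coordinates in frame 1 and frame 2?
the green circle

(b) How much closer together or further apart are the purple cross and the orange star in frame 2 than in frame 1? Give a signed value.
-10

Distance in frame 1: 14. Distance in frame 2: 4.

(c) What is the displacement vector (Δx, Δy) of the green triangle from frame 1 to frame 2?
(-1, 0)

The green triangle was at (8, 9) in frame 1 and (7, 9) in frame 2.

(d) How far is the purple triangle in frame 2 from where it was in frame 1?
4

The purple triangle moved from (2, 1) to (4, 5), a distance of √(2² + 4²) ≈ 4.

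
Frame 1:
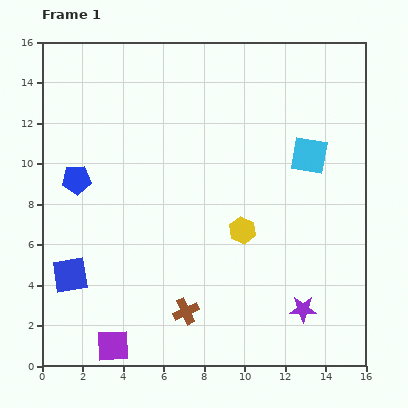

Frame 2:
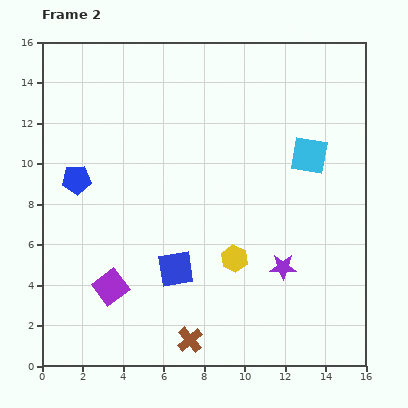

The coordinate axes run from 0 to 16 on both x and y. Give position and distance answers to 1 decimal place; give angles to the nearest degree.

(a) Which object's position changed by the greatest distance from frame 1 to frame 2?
the blue square

(moved 5.2; next 2.9)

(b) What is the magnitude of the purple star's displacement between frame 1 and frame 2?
2.3

The purple star moved from (12.9, 2.8) to (11.9, 4.9), a distance of √(1.0² + 2.1²) ≈ 2.3.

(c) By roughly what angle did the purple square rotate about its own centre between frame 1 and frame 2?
34° counter-clockwise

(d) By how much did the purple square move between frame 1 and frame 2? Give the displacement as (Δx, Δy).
(-0.1, 2.9)

The purple square was at (3.5, 1.0) in frame 1 and (3.4, 3.9) in frame 2.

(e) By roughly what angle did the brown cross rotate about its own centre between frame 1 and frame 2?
15° counter-clockwise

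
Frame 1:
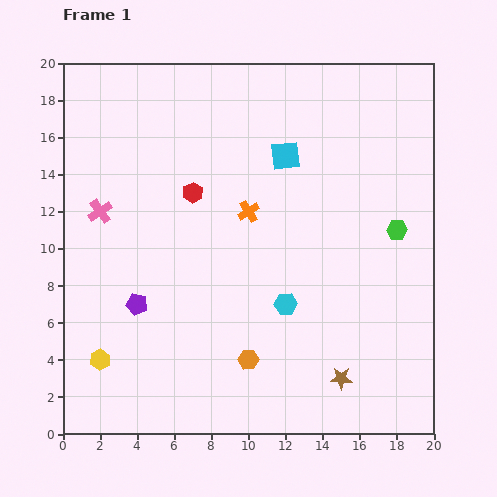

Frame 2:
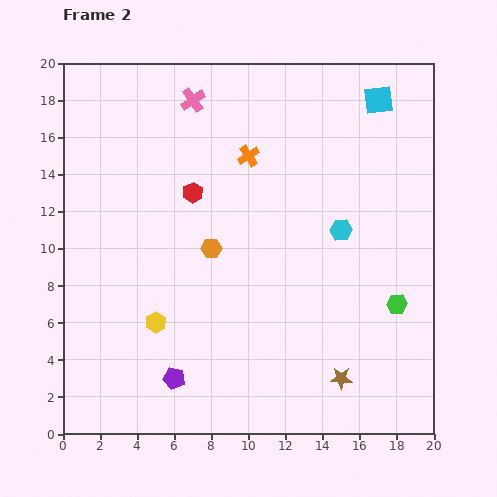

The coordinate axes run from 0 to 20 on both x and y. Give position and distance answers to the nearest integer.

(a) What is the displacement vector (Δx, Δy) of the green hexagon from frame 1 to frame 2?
(0, -4)

The green hexagon was at (18, 11) in frame 1 and (18, 7) in frame 2.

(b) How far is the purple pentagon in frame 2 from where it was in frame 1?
4

The purple pentagon moved from (4, 7) to (6, 3), a distance of √(2² + 4²) ≈ 4.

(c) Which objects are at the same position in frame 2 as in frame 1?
the red hexagon, the brown star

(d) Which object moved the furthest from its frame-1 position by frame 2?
the pink cross

(moved 8; next 6)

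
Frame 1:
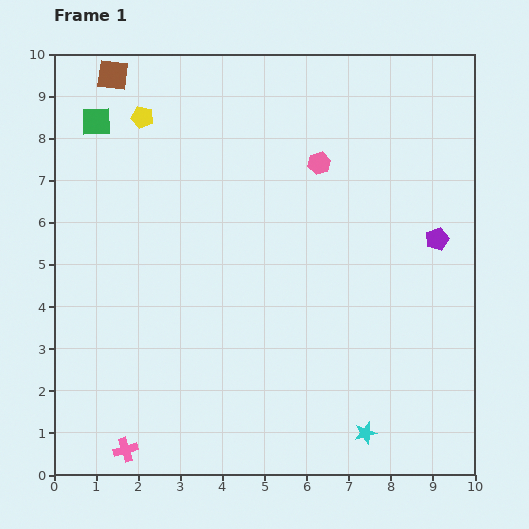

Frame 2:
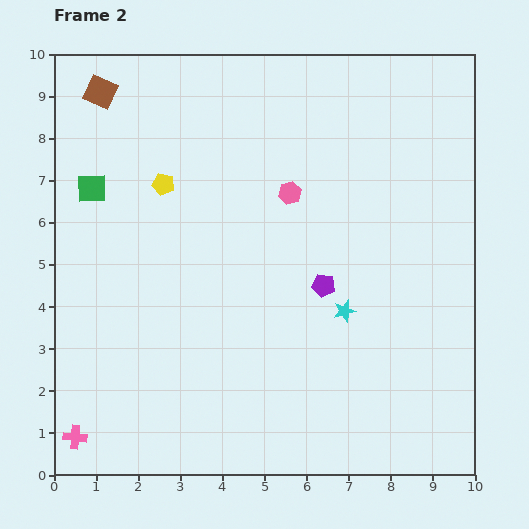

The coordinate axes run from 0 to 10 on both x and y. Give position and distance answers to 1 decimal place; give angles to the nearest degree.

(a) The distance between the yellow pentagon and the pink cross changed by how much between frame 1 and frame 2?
-1.5

Distance in frame 1: 7.9. Distance in frame 2: 6.4.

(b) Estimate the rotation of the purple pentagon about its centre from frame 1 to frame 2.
30° clockwise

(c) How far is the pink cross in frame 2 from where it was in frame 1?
1.2

The pink cross moved from (1.7, 0.6) to (0.5, 0.9), a distance of √(1.2² + 0.3²) ≈ 1.2.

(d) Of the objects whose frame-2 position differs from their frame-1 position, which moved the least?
the brown square

(moved 0.5)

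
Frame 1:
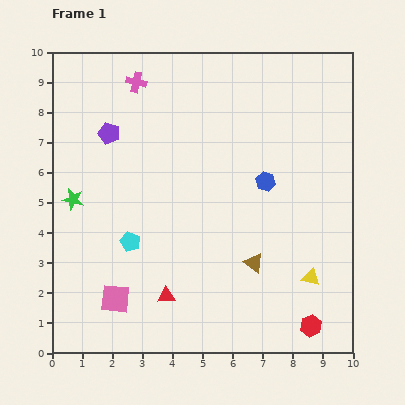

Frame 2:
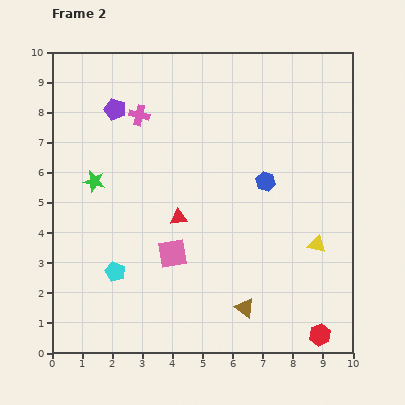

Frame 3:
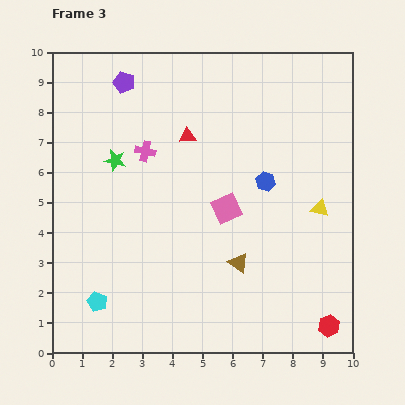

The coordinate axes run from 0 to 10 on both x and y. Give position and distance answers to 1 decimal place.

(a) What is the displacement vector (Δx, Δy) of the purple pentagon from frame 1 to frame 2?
(0.2, 0.8)

The purple pentagon was at (1.9, 7.3) in frame 1 and (2.1, 8.1) in frame 2.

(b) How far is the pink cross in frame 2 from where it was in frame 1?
1.1

The pink cross moved from (2.8, 9.0) to (2.9, 7.9), a distance of √(0.1² + 1.1²) ≈ 1.1.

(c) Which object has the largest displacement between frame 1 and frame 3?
the red triangle

(moved 5.3; next 4.8)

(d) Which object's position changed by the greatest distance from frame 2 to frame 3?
the red triangle

(moved 2.7; next 2.3)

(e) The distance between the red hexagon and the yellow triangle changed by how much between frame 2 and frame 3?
+0.9

Distance in frame 2: 3.0. Distance in frame 3: 3.9.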